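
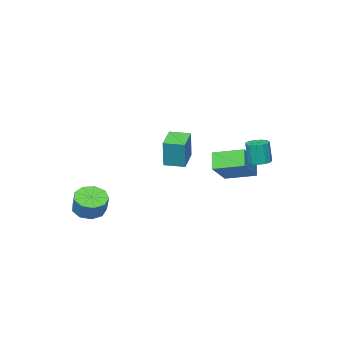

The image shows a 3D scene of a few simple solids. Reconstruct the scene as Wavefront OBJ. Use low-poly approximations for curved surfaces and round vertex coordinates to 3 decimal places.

v 3.705 -3.228 -2.572
v 4.192 -3.91 -2.339
v 4.462 -3.375 -1.335
v 3.975 -2.692 -1.568
v 4.523 -3.516 -2.638
v 4.793 -2.981 -1.634
v 4.471 -2.988 -2.906
v 4.742 -2.452 -1.902
v 4.061 -2.571 -3.018
v 4.331 -2.036 -2.014
v 3.484 -2.462 -2.921
v 3.754 -1.926 -1.917
v 3.011 -2.711 -2.661
v 3.281 -2.176 -1.656
v 2.862 -3.202 -2.359
v 3.132 -2.667 -1.355
v 3.108 -3.705 -2.157
v 3.378 -3.169 -1.153
v 3.633 -3.985 -2.149
v 3.903 -3.449 -1.145
v -1.77 3.13 1.105
v -1.336 3.529 1.129
v -1.276 3.389 2.359
v -1.71 2.99 2.335
v -1.62 3.698 1.162
v -1.56 3.558 2.393
v -1.952 3.686 1.177
v -1.892 3.547 2.407
v -2.226 3.498 1.169
v -2.166 3.359 2.399
v -2.355 3.194 1.14
v -2.296 3.054 2.371
v -2.299 2.868 1.101
v -2.239 2.728 2.331
v -2.074 2.626 1.062
v -2.014 2.486 2.293
v -1.753 2.544 1.037
v -1.693 2.404 2.268
v -1.437 2.648 1.034
v -1.377 2.508 2.264
v -1.227 2.905 1.053
v -1.167 2.765 2.283
v -1.189 3.233 1.088
v -1.129 3.093 2.319
v -1.966 0.393 -0.894
v -2.439 -0.159 -0.068
v -2.871 1.743 -0.51
v -3.344 1.191 0.316
v -0.616 0.969 0.264
v -1.089 0.417 1.09
v -1.521 2.319 0.648
v -1.994 1.767 1.474
v 2.677 1.73 2.328
v 2.914 1.969 3.831
v 2.051 2.547 2.297
v 2.287 2.786 3.8
v 3.713 2.514 2.04
v 3.949 2.753 3.543
v 3.086 3.331 2.009
v 3.323 3.57 3.512
f 2 1 5
f 2 5 3
f 3 5 6
f 3 6 4
f 5 1 7
f 5 7 6
f 6 7 8
f 6 8 4
f 7 1 9
f 7 9 8
f 8 9 10
f 8 10 4
f 9 1 11
f 9 11 10
f 10 11 12
f 10 12 4
f 11 1 13
f 11 13 12
f 12 13 14
f 12 14 4
f 13 1 15
f 13 15 14
f 14 15 16
f 14 16 4
f 15 1 17
f 15 17 16
f 16 17 18
f 16 18 4
f 17 1 19
f 17 19 18
f 18 19 20
f 18 20 4
f 19 1 2
f 19 2 20
f 20 2 3
f 20 3 4
f 22 21 25
f 22 25 23
f 23 25 26
f 23 26 24
f 25 21 27
f 25 27 26
f 26 27 28
f 26 28 24
f 27 21 29
f 27 29 28
f 28 29 30
f 28 30 24
f 29 21 31
f 29 31 30
f 30 31 32
f 30 32 24
f 31 21 33
f 31 33 32
f 32 33 34
f 32 34 24
f 33 21 35
f 33 35 34
f 34 35 36
f 34 36 24
f 35 21 37
f 35 37 36
f 36 37 38
f 36 38 24
f 37 21 39
f 37 39 38
f 38 39 40
f 38 40 24
f 39 21 41
f 39 41 40
f 40 41 42
f 40 42 24
f 41 21 43
f 41 43 42
f 42 43 44
f 42 44 24
f 43 21 22
f 43 22 44
f 44 22 23
f 44 23 24
f 46 48 45
f 49 46 45
f 45 48 47
f 47 49 45
f 46 52 48
f 50 46 49
f 50 52 46
f 48 52 47
f 51 49 47
f 47 52 51
f 51 50 49
f 52 50 51
f 54 56 53
f 57 54 53
f 53 56 55
f 55 57 53
f 54 60 56
f 58 54 57
f 58 60 54
f 56 60 55
f 59 57 55
f 55 60 59
f 59 58 57
f 60 58 59



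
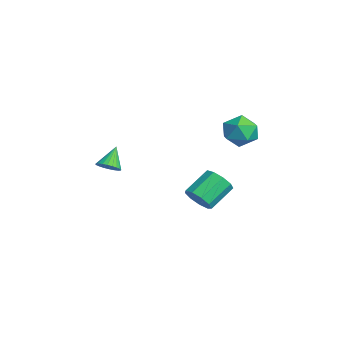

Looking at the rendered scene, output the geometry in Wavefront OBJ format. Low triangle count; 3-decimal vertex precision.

v 1.104 -3.564 1.049
v 1.568 -3.693 1.44
v 0.456 -3.036 1.991
v 1.632 -3.473 1.361
v 1.616 -3.267 1.235
v 1.522 -3.107 1.081
v 1.365 -3.016 0.921
v 1.168 -3.008 0.781
v 0.961 -3.085 0.682
v 0.776 -3.235 0.638
v 0.641 -3.435 0.658
v 0.577 -3.655 0.736
v 0.593 -3.86 0.863
v 0.687 -4.021 1.017
v 0.844 -4.112 1.177
v 1.041 -4.12 1.317
v 1.248 -4.042 1.416
v 1.433 -3.893 1.459
v 0.712 0.786 -1.93
v 1.455 1.127 -1.873
v 0.831 2.336 -0.993
v 0.088 1.994 -1.05
v 1.189 1.321 -2.327
v 0.566 2.53 -1.447
v 0.7 1.264 -2.596
v 0.077 2.473 -1.716
v 0.217 0.983 -2.553
v -0.407 2.192 -1.673
v -0.035 0.61 -2.219
v -0.659 1.819 -1.339
v 0.062 0.319 -1.749
v -0.561 1.528 -0.869
v 0.464 0.246 -1.364
v -0.16 1.455 -0.485
v 0.982 0.426 -1.244
v 0.358 1.634 -0.364
v 1.373 0.774 -1.445
v 0.749 1.982 -0.565
v -0.451 2.793 2.472
v -0.105 3.184 1.621
v 1.065 2.556 2.979
v 1.411 2.947 2.128
v 0.951 3.531 2.794
v 0.014 3.678 2.481
v 0.946 2.062 2.119
v 0.009 2.209 1.806
v 0.759 2.732 1.402
v 0.761 3.64 1.82
v 0.199 2.1 2.78
v 0.201 3.008 3.198
f 2 1 4
f 2 4 3
f 4 1 5
f 4 5 3
f 5 1 6
f 5 6 3
f 6 1 7
f 6 7 3
f 7 1 8
f 7 8 3
f 8 1 9
f 8 9 3
f 9 1 10
f 9 10 3
f 10 1 11
f 10 11 3
f 11 1 12
f 11 12 3
f 12 1 13
f 12 13 3
f 13 1 14
f 13 14 3
f 14 1 15
f 14 15 3
f 15 1 16
f 15 16 3
f 16 1 17
f 16 17 3
f 17 1 18
f 17 18 3
f 18 1 2
f 18 2 3
f 20 19 23
f 20 23 21
f 21 23 24
f 21 24 22
f 23 19 25
f 23 25 24
f 24 25 26
f 24 26 22
f 25 19 27
f 25 27 26
f 26 27 28
f 26 28 22
f 27 19 29
f 27 29 28
f 28 29 30
f 28 30 22
f 29 19 31
f 29 31 30
f 30 31 32
f 30 32 22
f 31 19 33
f 31 33 32
f 32 33 34
f 32 34 22
f 33 19 35
f 33 35 34
f 34 35 36
f 34 36 22
f 35 19 37
f 35 37 36
f 36 37 38
f 36 38 22
f 37 19 20
f 37 20 38
f 38 20 21
f 38 21 22
f 39 50 44
f 39 44 40
f 39 40 46
f 39 46 49
f 39 49 50
f 40 44 48
f 44 50 43
f 50 49 41
f 49 46 45
f 46 40 47
f 42 48 43
f 42 43 41
f 42 41 45
f 42 45 47
f 42 47 48
f 43 48 44
f 41 43 50
f 45 41 49
f 47 45 46
f 48 47 40



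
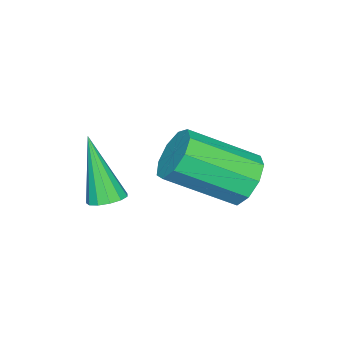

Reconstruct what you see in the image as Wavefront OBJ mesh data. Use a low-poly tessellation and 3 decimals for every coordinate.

v -1.718 -2.007 -4.108
v -1.213 -2.226 -4.105
v -2.062 -2.773 -2.172
v -1.185 -1.941 -3.987
v -1.327 -1.677 -3.908
v -1.592 -1.517 -3.892
v -1.898 -1.514 -3.945
v -2.146 -1.667 -4.05
v -2.258 -1.928 -4.173
v -2.199 -2.214 -4.275
v -1.987 -2.435 -4.325
v -1.69 -2.52 -4.306
v -1.401 -2.442 -4.223
v -3.781 0.908 -3.623
v -3.468 0.608 -4.354
v -2.446 -0.969 -3.268
v -2.759 -0.668 -2.537
v -3.103 1 -4.128
v -2.081 -0.576 -3.042
v -3.056 1.349 -3.665
v -2.034 -0.227 -2.579
v -3.348 1.492 -3.183
v -2.325 -0.084 -2.097
v -3.842 1.362 -2.907
v -2.82 -0.214 -1.821
v -4.308 1.019 -2.966
v -3.286 -0.557 -1.88
v -4.528 0.624 -3.332
v -3.505 -0.952 -2.246
v -4.398 0.362 -3.834
v -3.375 -1.214 -2.748
v -3.979 0.356 -4.238
v -2.957 -1.22 -3.152
f 2 1 4
f 2 4 3
f 4 1 5
f 4 5 3
f 5 1 6
f 5 6 3
f 6 1 7
f 6 7 3
f 7 1 8
f 7 8 3
f 8 1 9
f 8 9 3
f 9 1 10
f 9 10 3
f 10 1 11
f 10 11 3
f 11 1 12
f 11 12 3
f 12 1 13
f 12 13 3
f 13 1 2
f 13 2 3
f 15 14 18
f 15 18 16
f 16 18 19
f 16 19 17
f 18 14 20
f 18 20 19
f 19 20 21
f 19 21 17
f 20 14 22
f 20 22 21
f 21 22 23
f 21 23 17
f 22 14 24
f 22 24 23
f 23 24 25
f 23 25 17
f 24 14 26
f 24 26 25
f 25 26 27
f 25 27 17
f 26 14 28
f 26 28 27
f 27 28 29
f 27 29 17
f 28 14 30
f 28 30 29
f 29 30 31
f 29 31 17
f 30 14 32
f 30 32 31
f 31 32 33
f 31 33 17
f 32 14 15
f 32 15 33
f 33 15 16
f 33 16 17



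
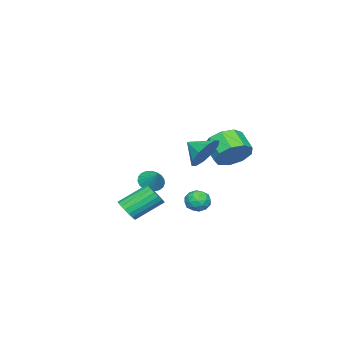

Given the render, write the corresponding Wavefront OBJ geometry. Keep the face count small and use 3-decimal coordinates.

v -3.486 1.31 1.25
v -2.512 0.966 1.628
v -3.14 0.047 2.409
v -4.114 0.39 2.03
v -2.778 1.518 2.065
v -3.405 0.599 2.846
v -3.375 1.973 2.12
v -4.002 1.053 2.901
v -4.024 2.117 1.768
v -4.652 1.197 2.549
v -4.422 1.884 1.174
v -5.049 0.964 1.955
v -4.382 1.382 0.615
v -5.009 0.462 1.395
v -3.923 0.846 0.353
v -4.55 -0.074 1.133
v -3.259 0.528 0.51
v -3.887 -0.392 1.291
v -2.702 0.575 1.014
v -3.33 -0.345 1.795
v 1.024 -2.49 -1.893
v 1.643 -2.224 -1.587
v 0.615 -1.084 -0.5
v -0.004 -1.35 -0.807
v 1.595 -2.022 -1.843
v 0.568 -0.883 -0.757
v 1.435 -1.913 -2.109
v 0.407 -0.774 -1.023
v 1.193 -1.919 -2.332
v 0.165 -0.779 -1.246
v 0.917 -2.037 -2.469
v -0.11 -0.898 -1.382
v 0.663 -2.245 -2.491
v -0.365 -1.106 -1.405
v 0.48 -2.501 -2.395
v -0.548 -1.362 -1.309
v 0.405 -2.756 -2.2
v -0.623 -1.616 -1.113
v 0.452 -2.957 -1.943
v -0.575 -1.818 -0.857
v 0.613 -3.066 -1.677
v -0.415 -1.927 -0.591
v 0.855 -3.061 -1.454
v -0.173 -1.921 -0.368
v 1.13 -2.942 -1.318
v 0.103 -1.803 -0.231
v 1.385 -2.734 -1.295
v 0.357 -1.595 -0.209
v 1.568 -2.478 -1.391
v 0.54 -1.339 -0.305
v -4.018 -3.922 -1.69
v -3.458 -4.442 -1.599
v -3.442 -3.158 -0.87
v -3.346 -4.266 -1.842
v -3.351 -4.03 -2.058
v -3.471 -3.776 -2.211
v -3.686 -3.547 -2.274
v -3.958 -3.382 -2.235
v -4.241 -3.312 -2.103
v -4.485 -3.346 -1.898
v -4.648 -3.481 -1.658
v -4.703 -3.691 -1.423
v -4.639 -3.942 -1.234
v -4.468 -4.189 -1.124
v -4.219 -4.39 -1.112
v -3.935 -4.51 -1.199
v -3.666 -4.529 -1.372
v 2.5 2.839 3.48
v 3.162 2.439 2.785
v 2.46 1.801 4.04
v 3.506 2.686 3.268
v 3.467 2.992 3.832
v 3.058 3.239 4.261
v 2.435 3.334 4.393
v 1.838 3.239 4.175
v 1.493 2.992 3.692
v 1.533 2.686 3.128
v 1.942 2.439 2.699
v 2.564 2.344 2.568
v -1.147 1.198 -1.508
v -0.438 1.094 -1.34
v -1.382 0.066 -1.22
v -0.673 -0.038 -1.052
v -1.092 0.396 -0.63
v -0.947 1.095 -0.808
v -0.873 0.065 -1.752
v -0.728 0.764 -1.93
v -0.269 0.393 -1.491
v -0.404 0.598 -0.797
v -1.416 0.562 -1.763
v -1.551 0.767 -1.069
v -0.772 1.245 -1.449
v -1.048 -0.085 -1.111
v -1.294 0.17 -0.863
v -0.877 0.109 -0.764
v -1.071 1.246 -1.136
v -0.654 1.185 -1.037
v -1.038 0.775 -0.62
v -1.166 -0.025 -1.523
v -0.749 -0.086 -1.424
v -0.943 1.051 -1.796
v -0.526 0.99 -1.697
v -0.782 0.385 -1.94
v -0.256 0.772 -1.439
v -0.394 0.107 -1.27
v -0.512 0.167 -1.682
v -0.426 0.579 -1.786
v -0.335 0.892 -1.031
v -0.473 0.227 -0.862
v -0.719 0.482 -0.614
v -0.634 0.893 -0.718
v -0.236 0.481 -1.12
v -1.347 0.933 -1.698
v -1.485 0.268 -1.529
v -1.186 0.267 -1.842
v -1.101 0.678 -1.946
v -1.426 1.053 -1.29
v -1.564 0.388 -1.121
v -1.394 0.581 -0.774
v -1.308 0.993 -0.878
v -1.584 0.679 -1.44
f 2 1 5
f 2 5 3
f 3 5 6
f 3 6 4
f 5 1 7
f 5 7 6
f 6 7 8
f 6 8 4
f 7 1 9
f 7 9 8
f 8 9 10
f 8 10 4
f 9 1 11
f 9 11 10
f 10 11 12
f 10 12 4
f 11 1 13
f 11 13 12
f 12 13 14
f 12 14 4
f 13 1 15
f 13 15 14
f 14 15 16
f 14 16 4
f 15 1 17
f 15 17 16
f 16 17 18
f 16 18 4
f 17 1 19
f 17 19 18
f 18 19 20
f 18 20 4
f 19 1 2
f 19 2 20
f 20 2 3
f 20 3 4
f 22 21 25
f 22 25 23
f 23 25 26
f 23 26 24
f 25 21 27
f 25 27 26
f 26 27 28
f 26 28 24
f 27 21 29
f 27 29 28
f 28 29 30
f 28 30 24
f 29 21 31
f 29 31 30
f 30 31 32
f 30 32 24
f 31 21 33
f 31 33 32
f 32 33 34
f 32 34 24
f 33 21 35
f 33 35 34
f 34 35 36
f 34 36 24
f 35 21 37
f 35 37 36
f 36 37 38
f 36 38 24
f 37 21 39
f 37 39 38
f 38 39 40
f 38 40 24
f 39 21 41
f 39 41 40
f 40 41 42
f 40 42 24
f 41 21 43
f 41 43 42
f 42 43 44
f 42 44 24
f 43 21 45
f 43 45 44
f 44 45 46
f 44 46 24
f 45 21 47
f 45 47 46
f 46 47 48
f 46 48 24
f 47 21 49
f 47 49 48
f 48 49 50
f 48 50 24
f 49 21 22
f 49 22 50
f 50 22 23
f 50 23 24
f 52 51 54
f 52 54 53
f 54 51 55
f 54 55 53
f 55 51 56
f 55 56 53
f 56 51 57
f 56 57 53
f 57 51 58
f 57 58 53
f 58 51 59
f 58 59 53
f 59 51 60
f 59 60 53
f 60 51 61
f 60 61 53
f 61 51 62
f 61 62 53
f 62 51 63
f 62 63 53
f 63 51 64
f 63 64 53
f 64 51 65
f 64 65 53
f 65 51 66
f 65 66 53
f 66 51 67
f 66 67 53
f 67 51 52
f 67 52 53
f 69 68 71
f 69 71 70
f 71 68 72
f 71 72 70
f 72 68 73
f 72 73 70
f 73 68 74
f 73 74 70
f 74 68 75
f 74 75 70
f 75 68 76
f 75 76 70
f 76 68 77
f 76 77 70
f 77 68 78
f 77 78 70
f 78 68 79
f 78 79 70
f 79 68 69
f 79 69 70
f 80 117 96
f 117 91 120
f 96 120 85
f 117 120 96
f 80 96 92
f 96 85 97
f 92 97 81
f 96 97 92
f 80 92 101
f 92 81 102
f 101 102 87
f 92 102 101
f 80 101 113
f 101 87 116
f 113 116 90
f 101 116 113
f 80 113 117
f 113 90 121
f 117 121 91
f 113 121 117
f 81 97 108
f 97 85 111
f 108 111 89
f 97 111 108
f 85 120 98
f 120 91 119
f 98 119 84
f 120 119 98
f 91 121 118
f 121 90 114
f 118 114 82
f 121 114 118
f 90 116 115
f 116 87 103
f 115 103 86
f 116 103 115
f 87 102 107
f 102 81 104
f 107 104 88
f 102 104 107
f 83 109 95
f 109 89 110
f 95 110 84
f 109 110 95
f 83 95 93
f 95 84 94
f 93 94 82
f 95 94 93
f 83 93 100
f 93 82 99
f 100 99 86
f 93 99 100
f 83 100 105
f 100 86 106
f 105 106 88
f 100 106 105
f 83 105 109
f 105 88 112
f 109 112 89
f 105 112 109
f 84 110 98
f 110 89 111
f 98 111 85
f 110 111 98
f 82 94 118
f 94 84 119
f 118 119 91
f 94 119 118
f 86 99 115
f 99 82 114
f 115 114 90
f 99 114 115
f 88 106 107
f 106 86 103
f 107 103 87
f 106 103 107
f 89 112 108
f 112 88 104
f 108 104 81
f 112 104 108



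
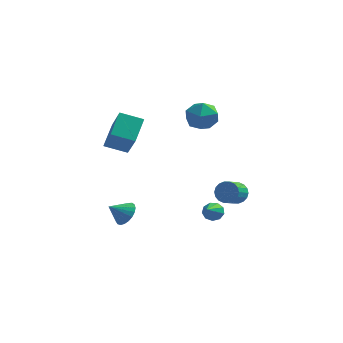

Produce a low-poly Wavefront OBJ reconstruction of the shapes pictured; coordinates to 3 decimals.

v 1.467 -2.875 -0.92
v 2.034 -2.91 -0.974
v 1.473 -4.485 0.18
v 1.943 -2.697 -0.661
v 1.629 -2.566 -0.469
v 1.24 -2.581 -0.488
v 0.957 -2.733 -0.71
v 0.913 -2.951 -1.029
v 1.128 -3.134 -1.298
v 1.502 -3.196 -1.39
v 1.86 -3.108 -1.262
v -4.272 -2.308 2.761
v -4.15 -1.014 3.642
v -3.066 -2.133 2.337
v -2.944 -0.839 3.218
v -3.596 -3.381 4.242
v -3.474 -2.087 5.123
v -2.39 -3.206 3.818
v -2.268 -1.912 4.699
v -3.476 -1.17 -2.763
v -2.93 -1.232 -2.209
v -4.244 -1.63 -2.057
v -3.053 -0.937 -2.15
v -3.248 -0.683 -2.197
v -3.483 -0.513 -2.342
v -3.717 -0.456 -2.56
v -3.909 -0.523 -2.813
v -4.026 -0.702 -3.057
v -4.048 -0.962 -3.25
v -3.971 -1.257 -3.359
v -3.808 -1.538 -3.365
v -3.588 -1.755 -3.266
v -3.349 -1.871 -3.081
v -3.131 -1.865 -2.84
v -2.973 -1.74 -2.586
v -2.902 -1.516 -2.363
v 1.831 1.211 -1.868
v 2.5 1.073 -1.714
v 2.178 0.132 -1.158
v 1.509 0.269 -1.312
v 2.407 1.247 -1.473
v 2.085 0.306 -0.916
v 2.201 1.414 -1.31
v 1.879 0.473 -0.754
v 1.921 1.541 -1.257
v 1.599 0.599 -0.701
v 1.624 1.602 -1.326
v 1.302 0.66 -0.77
v 1.367 1.586 -1.502
v 1.045 0.644 -0.946
v 1.202 1.495 -1.75
v 0.88 0.554 -1.194
v 1.162 1.348 -2.022
v 0.84 0.407 -1.466
v 1.255 1.174 -2.264
v 0.933 0.233 -1.707
v 1.461 1.007 -2.426
v 1.139 0.066 -1.87
v 1.741 0.881 -2.479
v 1.419 -0.061 -1.923
v 2.038 0.82 -2.41
v 1.716 -0.122 -1.854
v 2.295 0.836 -2.234
v 1.973 -0.106 -1.678
v 2.46 0.926 -1.986
v 2.138 -0.015 -1.43
v -0.249 2.766 2.854
v 0.334 2.616 3.69
v -0.634 1.144 2.83
v -0.051 0.994 3.666
v -0.929 1.528 3.74
v -0.691 2.531 3.754
v 0.391 1.229 2.766
v 0.629 2.232 2.78
v 0.73 1.666 3.636
v -0.086 1.851 4.237
v -0.214 1.909 2.283
v -1.03 2.094 2.884
f 2 1 4
f 2 4 3
f 4 1 5
f 4 5 3
f 5 1 6
f 5 6 3
f 6 1 7
f 6 7 3
f 7 1 8
f 7 8 3
f 8 1 9
f 8 9 3
f 9 1 10
f 9 10 3
f 10 1 11
f 10 11 3
f 11 1 2
f 11 2 3
f 13 15 12
f 16 13 12
f 12 15 14
f 14 16 12
f 13 19 15
f 17 13 16
f 17 19 13
f 15 19 14
f 18 16 14
f 14 19 18
f 18 17 16
f 19 17 18
f 21 20 23
f 21 23 22
f 23 20 24
f 23 24 22
f 24 20 25
f 24 25 22
f 25 20 26
f 25 26 22
f 26 20 27
f 26 27 22
f 27 20 28
f 27 28 22
f 28 20 29
f 28 29 22
f 29 20 30
f 29 30 22
f 30 20 31
f 30 31 22
f 31 20 32
f 31 32 22
f 32 20 33
f 32 33 22
f 33 20 34
f 33 34 22
f 34 20 35
f 34 35 22
f 35 20 36
f 35 36 22
f 36 20 21
f 36 21 22
f 38 37 41
f 38 41 39
f 39 41 42
f 39 42 40
f 41 37 43
f 41 43 42
f 42 43 44
f 42 44 40
f 43 37 45
f 43 45 44
f 44 45 46
f 44 46 40
f 45 37 47
f 45 47 46
f 46 47 48
f 46 48 40
f 47 37 49
f 47 49 48
f 48 49 50
f 48 50 40
f 49 37 51
f 49 51 50
f 50 51 52
f 50 52 40
f 51 37 53
f 51 53 52
f 52 53 54
f 52 54 40
f 53 37 55
f 53 55 54
f 54 55 56
f 54 56 40
f 55 37 57
f 55 57 56
f 56 57 58
f 56 58 40
f 57 37 59
f 57 59 58
f 58 59 60
f 58 60 40
f 59 37 61
f 59 61 60
f 60 61 62
f 60 62 40
f 61 37 63
f 61 63 62
f 62 63 64
f 62 64 40
f 63 37 65
f 63 65 64
f 64 65 66
f 64 66 40
f 65 37 38
f 65 38 66
f 66 38 39
f 66 39 40
f 67 78 72
f 67 72 68
f 67 68 74
f 67 74 77
f 67 77 78
f 68 72 76
f 72 78 71
f 78 77 69
f 77 74 73
f 74 68 75
f 70 76 71
f 70 71 69
f 70 69 73
f 70 73 75
f 70 75 76
f 71 76 72
f 69 71 78
f 73 69 77
f 75 73 74
f 76 75 68



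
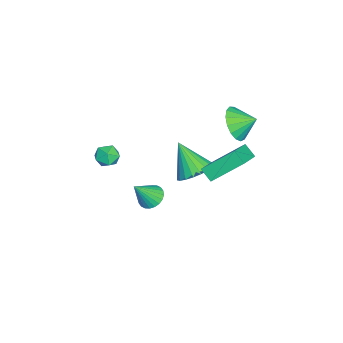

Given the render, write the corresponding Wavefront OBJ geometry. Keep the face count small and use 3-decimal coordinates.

v 0.146 2.591 2.099
v 0.6 2.15 2.899
v 0.174 3.569 2.621
v 0.972 2.29 2.616
v 1.155 2.499 2.215
v 1.107 2.729 1.787
v 0.838 2.927 1.43
v 0.411 3.048 1.227
v -0.077 3.064 1.223
v -0.514 2.972 1.42
v -0.8 2.792 1.773
v -0.869 2.566 2.2
v -0.706 2.346 2.604
v -0.348 2.181 2.892
v 0.123 2.111 2.999
v 1.292 -3.526 0.348
v 1.612 -3.067 0.776
v 2.188 -3.493 -0.356
v 2.508 -3.034 0.072
v 2.416 -3.702 0.277
v 1.863 -3.722 0.712
v 1.937 -2.838 -0.292
v 1.384 -2.858 0.143
v 2.01 -2.642 0.38
v 2.307 -3.175 0.732
v 1.493 -3.385 -0.312
v 1.79 -3.918 0.04
v -0.204 -1.626 -4.583
v 0.316 -1.099 -4.563
v 0.464 -2.334 -3.277
v 0.111 -0.983 -4.396
v -0.141 -0.964 -4.257
v -0.403 -1.047 -4.168
v -0.635 -1.217 -4.142
v -0.801 -1.45 -4.183
v -0.876 -1.709 -4.285
v -0.849 -1.956 -4.433
v -0.724 -2.152 -4.603
v -0.519 -2.268 -4.771
v -0.267 -2.287 -4.91
v -0.005 -2.204 -4.999
v 0.227 -2.034 -5.025
v 0.393 -1.801 -4.984
v 0.468 -1.542 -4.882
v 0.441 -1.295 -4.734
v 0.598 0.756 -1.486
v 1.547 0.442 -1.283
v -0.058 -0.236 0.046
v 1.524 0.803 -1.06
v 1.34 1.155 -0.911
v 1.028 1.438 -0.861
v 0.642 1.603 -0.92
v 0.248 1.622 -1.076
v -0.085 1.491 -1.304
v -0.3 1.233 -1.563
v -0.36 0.892 -1.808
v -0.254 0.528 -1.999
v -0.001 0.204 -2.1
v 0.356 -0.026 -2.096
v 0.755 -0.12 -1.986
v 1.127 -0.062 -1.789
v 1.407 0.137 -1.541
v 2.25 1.296 0.298
v 1.867 2.794 1.567
v 0.674 1.571 -0.503
v 0.29 3.069 0.765
v 2.61 1.831 -0.225
v 2.226 3.329 1.043
v 1.033 2.106 -1.027
v 0.65 3.604 0.242
f 2 1 4
f 2 4 3
f 4 1 5
f 4 5 3
f 5 1 6
f 5 6 3
f 6 1 7
f 6 7 3
f 7 1 8
f 7 8 3
f 8 1 9
f 8 9 3
f 9 1 10
f 9 10 3
f 10 1 11
f 10 11 3
f 11 1 12
f 11 12 3
f 12 1 13
f 12 13 3
f 13 1 14
f 13 14 3
f 14 1 15
f 14 15 3
f 15 1 2
f 15 2 3
f 16 27 21
f 16 21 17
f 16 17 23
f 16 23 26
f 16 26 27
f 17 21 25
f 21 27 20
f 27 26 18
f 26 23 22
f 23 17 24
f 19 25 20
f 19 20 18
f 19 18 22
f 19 22 24
f 19 24 25
f 20 25 21
f 18 20 27
f 22 18 26
f 24 22 23
f 25 24 17
f 29 28 31
f 29 31 30
f 31 28 32
f 31 32 30
f 32 28 33
f 32 33 30
f 33 28 34
f 33 34 30
f 34 28 35
f 34 35 30
f 35 28 36
f 35 36 30
f 36 28 37
f 36 37 30
f 37 28 38
f 37 38 30
f 38 28 39
f 38 39 30
f 39 28 40
f 39 40 30
f 40 28 41
f 40 41 30
f 41 28 42
f 41 42 30
f 42 28 43
f 42 43 30
f 43 28 44
f 43 44 30
f 44 28 45
f 44 45 30
f 45 28 29
f 45 29 30
f 47 46 49
f 47 49 48
f 49 46 50
f 49 50 48
f 50 46 51
f 50 51 48
f 51 46 52
f 51 52 48
f 52 46 53
f 52 53 48
f 53 46 54
f 53 54 48
f 54 46 55
f 54 55 48
f 55 46 56
f 55 56 48
f 56 46 57
f 56 57 48
f 57 46 58
f 57 58 48
f 58 46 59
f 58 59 48
f 59 46 60
f 59 60 48
f 60 46 61
f 60 61 48
f 61 46 62
f 61 62 48
f 62 46 47
f 62 47 48
f 64 66 63
f 67 64 63
f 63 66 65
f 65 67 63
f 64 70 66
f 68 64 67
f 68 70 64
f 66 70 65
f 69 67 65
f 65 70 69
f 69 68 67
f 70 68 69



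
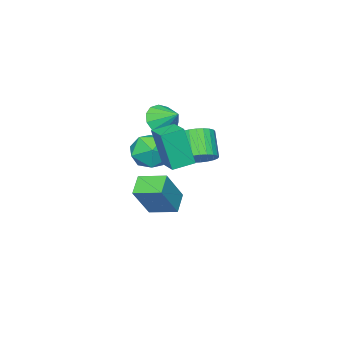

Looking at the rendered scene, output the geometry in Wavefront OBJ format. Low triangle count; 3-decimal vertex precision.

v 1.347 2.002 -0.163
v 1.509 1.568 1.565
v 1.901 2.957 0.024
v 2.064 2.522 1.753
v 2.176 1.558 -0.353
v 2.339 1.123 1.376
v 2.731 2.512 -0.165
v 2.893 2.078 1.563
v -0.668 -1.311 -4.118
v 0.361 -1.291 -2.616
v -1.066 -0.133 -3.86
v -0.038 -0.113 -2.359
v 0.118 -0.927 -4.661
v 1.146 -0.907 -3.16
v -0.281 0.251 -4.404
v 0.748 0.271 -2.902
v 0.969 0.51 1.286
v 1.429 0.844 0.738
v 1.031 1.39 1.874
v 1.01 0.947 0.629
v 0.578 0.91 0.728
v 0.27 0.747 1.005
v 0.184 0.508 1.371
v 0.347 0.27 1.71
v 0.708 0.109 1.914
v 1.152 0.074 1.919
v 1.537 0.178 1.723
v 1.743 0.388 1.388
v 1.703 0.636 1.021
v 0.638 0.737 -0.732
v 1.404 0.345 -1.219
v 0.276 -0.705 -0.141
v 1.042 -1.097 -0.628
v 1.2 -0.486 0.133
v 1.424 0.405 -0.232
v 0.256 -0.765 -1.128
v 0.48 0.126 -1.493
v 1.168 -0.583 -1.463
v 1.751 -0.411 -0.684
v -0.071 0.051 -0.676
v 0.512 0.223 0.103
v -0.626 1.12 -1.227
v -0.015 1.23 -0.807
v -0.602 0.55 0.227
v -1.214 0.44 -0.193
v -0.173 1.467 -0.741
v -0.76 0.787 0.293
v -0.4 1.651 -0.749
v -0.987 0.972 0.285
v -0.661 1.755 -0.83
v -1.249 1.075 0.205
v -0.918 1.762 -0.971
v -1.505 1.082 0.063
v -1.129 1.671 -1.151
v -1.717 0.991 -0.117
v -1.265 1.496 -1.343
v -1.852 0.816 -0.308
v -1.303 1.264 -1.517
v -1.89 0.584 -0.483
v -1.238 1.01 -1.647
v -1.825 0.33 -0.613
v -1.08 0.773 -1.713
v -1.667 0.093 -0.679
v -0.853 0.588 -1.705
v -1.44 -0.091 -0.671
v -0.591 0.485 -1.625
v -1.179 -0.195 -0.59
v -0.335 0.478 -1.483
v -0.922 -0.202 -0.449
v -0.123 0.569 -1.303
v -0.711 -0.111 -0.269
v 0.012 0.744 -1.112
v -0.575 0.064 -0.077
v 0.05 0.976 -0.937
v -0.537 0.296 0.097
f 2 4 1
f 5 2 1
f 1 4 3
f 3 5 1
f 2 8 4
f 6 2 5
f 6 8 2
f 4 8 3
f 7 5 3
f 3 8 7
f 7 6 5
f 8 6 7
f 10 12 9
f 13 10 9
f 9 12 11
f 11 13 9
f 10 16 12
f 14 10 13
f 14 16 10
f 12 16 11
f 15 13 11
f 11 16 15
f 15 14 13
f 16 14 15
f 18 17 20
f 18 20 19
f 20 17 21
f 20 21 19
f 21 17 22
f 21 22 19
f 22 17 23
f 22 23 19
f 23 17 24
f 23 24 19
f 24 17 25
f 24 25 19
f 25 17 26
f 25 26 19
f 26 17 27
f 26 27 19
f 27 17 28
f 27 28 19
f 28 17 29
f 28 29 19
f 29 17 18
f 29 18 19
f 30 41 35
f 30 35 31
f 30 31 37
f 30 37 40
f 30 40 41
f 31 35 39
f 35 41 34
f 41 40 32
f 40 37 36
f 37 31 38
f 33 39 34
f 33 34 32
f 33 32 36
f 33 36 38
f 33 38 39
f 34 39 35
f 32 34 41
f 36 32 40
f 38 36 37
f 39 38 31
f 43 42 46
f 43 46 44
f 44 46 47
f 44 47 45
f 46 42 48
f 46 48 47
f 47 48 49
f 47 49 45
f 48 42 50
f 48 50 49
f 49 50 51
f 49 51 45
f 50 42 52
f 50 52 51
f 51 52 53
f 51 53 45
f 52 42 54
f 52 54 53
f 53 54 55
f 53 55 45
f 54 42 56
f 54 56 55
f 55 56 57
f 55 57 45
f 56 42 58
f 56 58 57
f 57 58 59
f 57 59 45
f 58 42 60
f 58 60 59
f 59 60 61
f 59 61 45
f 60 42 62
f 60 62 61
f 61 62 63
f 61 63 45
f 62 42 64
f 62 64 63
f 63 64 65
f 63 65 45
f 64 42 66
f 64 66 65
f 65 66 67
f 65 67 45
f 66 42 68
f 66 68 67
f 67 68 69
f 67 69 45
f 68 42 70
f 68 70 69
f 69 70 71
f 69 71 45
f 70 42 72
f 70 72 71
f 71 72 73
f 71 73 45
f 72 42 74
f 72 74 73
f 73 74 75
f 73 75 45
f 74 42 43
f 74 43 75
f 75 43 44
f 75 44 45



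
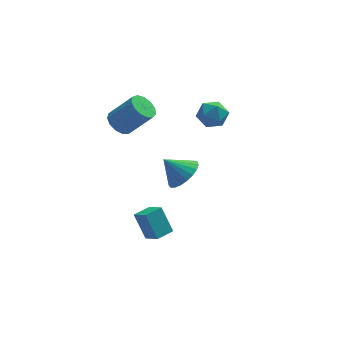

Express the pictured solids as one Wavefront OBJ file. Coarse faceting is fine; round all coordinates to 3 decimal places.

v 0.784 1.154 -2.785
v 1.576 1.553 -2.153
v -0.244 1.466 -1.695
v 1.445 1.921 -2.382
v 1.198 2.156 -2.682
v 0.881 2.218 -2.999
v 0.546 2.096 -3.279
v 0.253 1.811 -3.474
v 0.051 1.412 -3.55
v -0.024 0.968 -3.493
v 0.041 0.557 -3.314
v 0.234 0.249 -3.044
v 0.522 0.097 -2.729
v 0.855 0.128 -2.423
v 1.176 0.336 -2.18
v 1.43 0.686 -2.042
v 1.571 1.116 -2.032
v 1.643 2.836 0.571
v 2.25 3.561 0.615
v 2.79 1.859 0.845
v 3.397 2.584 0.889
v 2.747 2.47 1.567
v 2.038 3.073 1.398
v 3.002 2.347 0.062
v 2.293 2.95 -0.107
v 3.09 3.259 0.3
v 2.932 3.334 1.23
v 2.108 2.086 0.23
v 1.95 2.161 1.16
v -2.413 2.851 0.39
v -1.793 2.697 -0.171
v -0.528 2.396 1.309
v -1.147 2.549 1.87
v -1.782 3.168 -0.084
v -0.517 2.867 1.396
v -1.972 3.538 0.154
v -0.707 3.237 1.633
v -2.302 3.69 0.466
v -1.036 3.389 1.946
v -2.666 3.575 0.755
v -1.401 3.274 2.234
v -2.95 3.231 0.927
v -1.685 2.929 2.407
v -3.064 2.765 0.93
v -1.799 2.464 2.409
v -2.97 2.327 0.76
v -1.705 2.026 2.24
v -2.7 2.055 0.474
v -1.435 1.754 1.954
v -2.338 2.036 0.161
v -1.073 1.734 1.64
v -2 2.275 -0.08
v -0.735 1.974 1.4
v -1.813 -4.152 -3.031
v -2.315 -3.439 -1.713
v -0.965 -3.585 -3.015
v -1.467 -2.872 -1.697
v -1.293 -4.948 -2.403
v -1.795 -4.235 -1.085
v -0.445 -4.381 -2.387
v -0.947 -3.668 -1.069
f 2 1 4
f 2 4 3
f 4 1 5
f 4 5 3
f 5 1 6
f 5 6 3
f 6 1 7
f 6 7 3
f 7 1 8
f 7 8 3
f 8 1 9
f 8 9 3
f 9 1 10
f 9 10 3
f 10 1 11
f 10 11 3
f 11 1 12
f 11 12 3
f 12 1 13
f 12 13 3
f 13 1 14
f 13 14 3
f 14 1 15
f 14 15 3
f 15 1 16
f 15 16 3
f 16 1 17
f 16 17 3
f 17 1 2
f 17 2 3
f 18 29 23
f 18 23 19
f 18 19 25
f 18 25 28
f 18 28 29
f 19 23 27
f 23 29 22
f 29 28 20
f 28 25 24
f 25 19 26
f 21 27 22
f 21 22 20
f 21 20 24
f 21 24 26
f 21 26 27
f 22 27 23
f 20 22 29
f 24 20 28
f 26 24 25
f 27 26 19
f 31 30 34
f 31 34 32
f 32 34 35
f 32 35 33
f 34 30 36
f 34 36 35
f 35 36 37
f 35 37 33
f 36 30 38
f 36 38 37
f 37 38 39
f 37 39 33
f 38 30 40
f 38 40 39
f 39 40 41
f 39 41 33
f 40 30 42
f 40 42 41
f 41 42 43
f 41 43 33
f 42 30 44
f 42 44 43
f 43 44 45
f 43 45 33
f 44 30 46
f 44 46 45
f 45 46 47
f 45 47 33
f 46 30 48
f 46 48 47
f 47 48 49
f 47 49 33
f 48 30 50
f 48 50 49
f 49 50 51
f 49 51 33
f 50 30 52
f 50 52 51
f 51 52 53
f 51 53 33
f 52 30 31
f 52 31 53
f 53 31 32
f 53 32 33
f 55 57 54
f 58 55 54
f 54 57 56
f 56 58 54
f 55 61 57
f 59 55 58
f 59 61 55
f 57 61 56
f 60 58 56
f 56 61 60
f 60 59 58
f 61 59 60



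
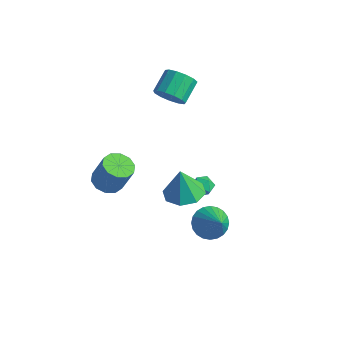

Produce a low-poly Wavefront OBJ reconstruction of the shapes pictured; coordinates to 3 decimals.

v -2.1 -3.586 0.932
v -1.555 -4.221 0.78
v -0.896 -4.029 2.335
v -1.44 -3.394 2.488
v -1.328 -3.773 0.628
v -0.669 -3.58 2.183
v -1.396 -3.253 0.593
v -0.736 -3.06 2.148
v -1.732 -2.86 0.687
v -1.073 -2.668 2.242
v -2.209 -2.745 0.875
v -1.55 -2.553 2.43
v -2.644 -2.951 1.085
v -1.985 -2.759 2.64
v -2.871 -3.4 1.237
v -2.212 -3.207 2.792
v -2.804 -3.92 1.272
v -2.144 -3.727 2.827
v -2.467 -4.312 1.178
v -1.808 -4.12 2.733
v -1.99 -4.427 0.99
v -1.331 -4.235 2.545
v 2.244 -0.799 -1.377
v 2.906 -0.249 -1.824
v 3.496 -1.321 -0.163
v 2.764 -0.004 -1.572
v 2.544 0.119 -1.291
v 2.277 0.103 -1.023
v 2.005 -0.05 -0.808
v 1.77 -0.317 -0.681
v 1.607 -0.658 -0.659
v 1.541 -1.021 -0.746
v 1.582 -1.349 -0.93
v 1.723 -1.594 -1.181
v 1.944 -1.718 -1.462
v 2.211 -1.702 -1.731
v 2.482 -1.548 -1.945
v 2.718 -1.281 -2.073
v 2.881 -0.94 -2.095
v 2.947 -0.578 -2.007
v -3.588 2.193 3.007
v -3.027 2.691 2.493
v -3.35 3.866 3.279
v -3.912 3.367 3.793
v -3.487 2.715 2.269
v -3.81 3.889 3.055
v -3.979 2.573 2.278
v -4.303 3.747 3.065
v -4.348 2.31 2.52
v -4.671 3.484 3.306
v -4.475 2.01 2.915
v -4.798 3.184 3.702
v -4.321 1.768 3.34
v -4.644 2.942 4.127
v -3.934 1.661 3.659
v -4.257 2.835 4.446
v -3.437 1.723 3.771
v -3.761 2.897 4.558
v -2.989 1.934 3.64
v -3.312 3.108 4.427
v -2.73 2.227 3.309
v -3.054 3.402 4.095
v -2.745 2.509 2.881
v -3.068 3.684 3.667
v -1.547 2.038 -2.374
v -1.103 2.434 -2.038
v -0.717 1.386 -2.702
v -0.273 1.782 -2.366
v -0.718 1.398 -2.019
v -1.232 1.801 -1.816
v -0.588 2.019 -2.924
v -1.102 2.422 -2.721
v -0.511 2.423 -2.378
v -0.591 2.039 -1.818
v -1.229 1.781 -2.922
v -1.309 1.397 -2.362
v 1.081 -1.434 0.727
v 1.975 -0.841 0.852
v 0.959 -1.606 2.413
v 1.288 -0.381 0.848
v 0.48 -0.539 0.774
v 0.024 -1.22 0.672
v 0.187 -2.028 0.602
v 0.874 -2.487 0.605
v 1.682 -2.33 0.679
v 2.138 -1.648 0.782
f 2 1 5
f 2 5 3
f 3 5 6
f 3 6 4
f 5 1 7
f 5 7 6
f 6 7 8
f 6 8 4
f 7 1 9
f 7 9 8
f 8 9 10
f 8 10 4
f 9 1 11
f 9 11 10
f 10 11 12
f 10 12 4
f 11 1 13
f 11 13 12
f 12 13 14
f 12 14 4
f 13 1 15
f 13 15 14
f 14 15 16
f 14 16 4
f 15 1 17
f 15 17 16
f 16 17 18
f 16 18 4
f 17 1 19
f 17 19 18
f 18 19 20
f 18 20 4
f 19 1 21
f 19 21 20
f 20 21 22
f 20 22 4
f 21 1 2
f 21 2 22
f 22 2 3
f 22 3 4
f 24 23 26
f 24 26 25
f 26 23 27
f 26 27 25
f 27 23 28
f 27 28 25
f 28 23 29
f 28 29 25
f 29 23 30
f 29 30 25
f 30 23 31
f 30 31 25
f 31 23 32
f 31 32 25
f 32 23 33
f 32 33 25
f 33 23 34
f 33 34 25
f 34 23 35
f 34 35 25
f 35 23 36
f 35 36 25
f 36 23 37
f 36 37 25
f 37 23 38
f 37 38 25
f 38 23 39
f 38 39 25
f 39 23 40
f 39 40 25
f 40 23 24
f 40 24 25
f 42 41 45
f 42 45 43
f 43 45 46
f 43 46 44
f 45 41 47
f 45 47 46
f 46 47 48
f 46 48 44
f 47 41 49
f 47 49 48
f 48 49 50
f 48 50 44
f 49 41 51
f 49 51 50
f 50 51 52
f 50 52 44
f 51 41 53
f 51 53 52
f 52 53 54
f 52 54 44
f 53 41 55
f 53 55 54
f 54 55 56
f 54 56 44
f 55 41 57
f 55 57 56
f 56 57 58
f 56 58 44
f 57 41 59
f 57 59 58
f 58 59 60
f 58 60 44
f 59 41 61
f 59 61 60
f 60 61 62
f 60 62 44
f 61 41 63
f 61 63 62
f 62 63 64
f 62 64 44
f 63 41 42
f 63 42 64
f 64 42 43
f 64 43 44
f 65 76 70
f 65 70 66
f 65 66 72
f 65 72 75
f 65 75 76
f 66 70 74
f 70 76 69
f 76 75 67
f 75 72 71
f 72 66 73
f 68 74 69
f 68 69 67
f 68 67 71
f 68 71 73
f 68 73 74
f 69 74 70
f 67 69 76
f 71 67 75
f 73 71 72
f 74 73 66
f 78 77 80
f 78 80 79
f 80 77 81
f 80 81 79
f 81 77 82
f 81 82 79
f 82 77 83
f 82 83 79
f 83 77 84
f 83 84 79
f 84 77 85
f 84 85 79
f 85 77 86
f 85 86 79
f 86 77 78
f 86 78 79



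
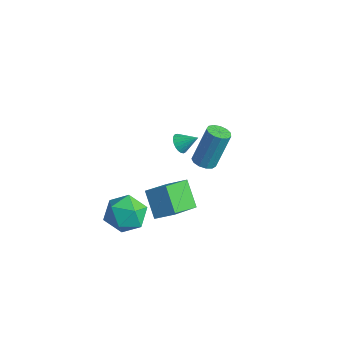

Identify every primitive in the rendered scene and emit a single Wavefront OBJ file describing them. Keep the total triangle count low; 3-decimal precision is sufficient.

v -0.048 -2.081 -2.604
v 0.721 -1.555 -3.324
v -0.181 -3.545 -3.816
v 0.588 -3.019 -4.536
v 0.947 -3.439 -3.496
v 1.03 -2.534 -2.747
v -0.49 -2.566 -4.393
v -0.407 -1.661 -3.644
v 0.448 -1.855 -4.43
v 1.336 -2.394 -3.876
v -0.796 -2.706 -3.264
v 0.092 -3.245 -2.71
v 0.908 1.785 -1.565
v 1.459 1.47 -1.478
v 1.602 2.28 0.552
v 1.052 2.595 0.465
v 1.547 1.793 -1.613
v 1.69 2.602 0.417
v 1.432 2.113 -1.733
v 1.575 2.923 0.297
v 1.151 2.329 -1.799
v 1.294 3.139 0.231
v 0.793 2.373 -1.791
v 0.936 3.182 0.239
v 0.472 2.23 -1.711
v 0.615 3.039 0.319
v 0.289 1.946 -1.585
v 0.432 2.755 0.445
v 0.303 1.61 -1.453
v 0.446 2.42 0.577
v 0.509 1.331 -1.356
v 0.653 2.14 0.674
v 0.842 1.196 -1.325
v 0.985 2.005 0.705
v 1.196 1.248 -1.371
v 1.339 2.057 0.659
v 1.677 -0.55 -3.535
v 2.185 -2.241 -2.594
v 0.564 -0.251 -2.397
v 1.072 -1.942 -1.456
v 2.508 0.062 -2.884
v 3.016 -1.629 -1.943
v 1.395 0.361 -1.746
v 1.903 -1.33 -0.805
v 2.62 -1.048 2.925
v 3.044 -1.158 2.576
v 3.24 -0.472 3.495
v 2.952 -0.966 2.481
v 2.803 -0.788 2.464
v 2.622 -0.655 2.526
v 2.441 -0.59 2.657
v 2.291 -0.605 2.835
v 2.198 -0.696 3.028
v 2.178 -0.848 3.203
v 2.234 -1.034 3.33
v 2.358 -1.223 3.388
v 2.527 -1.382 3.365
v 2.712 -1.483 3.266
v 2.881 -1.509 3.108
v 3.005 -1.455 2.918
v 3.063 -1.331 2.73
f 1 12 6
f 1 6 2
f 1 2 8
f 1 8 11
f 1 11 12
f 2 6 10
f 6 12 5
f 12 11 3
f 11 8 7
f 8 2 9
f 4 10 5
f 4 5 3
f 4 3 7
f 4 7 9
f 4 9 10
f 5 10 6
f 3 5 12
f 7 3 11
f 9 7 8
f 10 9 2
f 14 13 17
f 14 17 15
f 15 17 18
f 15 18 16
f 17 13 19
f 17 19 18
f 18 19 20
f 18 20 16
f 19 13 21
f 19 21 20
f 20 21 22
f 20 22 16
f 21 13 23
f 21 23 22
f 22 23 24
f 22 24 16
f 23 13 25
f 23 25 24
f 24 25 26
f 24 26 16
f 25 13 27
f 25 27 26
f 26 27 28
f 26 28 16
f 27 13 29
f 27 29 28
f 28 29 30
f 28 30 16
f 29 13 31
f 29 31 30
f 30 31 32
f 30 32 16
f 31 13 33
f 31 33 32
f 32 33 34
f 32 34 16
f 33 13 35
f 33 35 34
f 34 35 36
f 34 36 16
f 35 13 14
f 35 14 36
f 36 14 15
f 36 15 16
f 38 40 37
f 41 38 37
f 37 40 39
f 39 41 37
f 38 44 40
f 42 38 41
f 42 44 38
f 40 44 39
f 43 41 39
f 39 44 43
f 43 42 41
f 44 42 43
f 46 45 48
f 46 48 47
f 48 45 49
f 48 49 47
f 49 45 50
f 49 50 47
f 50 45 51
f 50 51 47
f 51 45 52
f 51 52 47
f 52 45 53
f 52 53 47
f 53 45 54
f 53 54 47
f 54 45 55
f 54 55 47
f 55 45 56
f 55 56 47
f 56 45 57
f 56 57 47
f 57 45 58
f 57 58 47
f 58 45 59
f 58 59 47
f 59 45 60
f 59 60 47
f 60 45 61
f 60 61 47
f 61 45 46
f 61 46 47



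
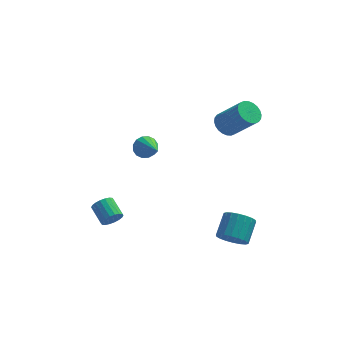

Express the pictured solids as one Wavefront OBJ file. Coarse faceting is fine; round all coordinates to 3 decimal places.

v -3.421 -1.813 -2.314
v -2.876 -1.669 -1.952
v -3.493 -0.704 -1.404
v -4.039 -0.847 -1.766
v -2.837 -1.505 -2.197
v -3.455 -0.54 -1.65
v -2.914 -1.402 -2.466
v -3.532 -0.437 -1.919
v -3.092 -1.38 -2.705
v -3.709 -0.415 -2.158
v -3.334 -1.444 -2.866
v -3.952 -0.478 -2.319
v -3.594 -1.581 -2.918
v -4.212 -0.615 -2.371
v -3.82 -1.764 -2.85
v -4.437 -0.798 -2.303
v -3.967 -1.956 -2.676
v -4.584 -0.991 -2.128
v -4.005 -2.12 -2.43
v -4.623 -1.155 -1.883
v -3.928 -2.223 -2.161
v -4.546 -1.258 -1.614
v -3.751 -2.245 -1.922
v -4.368 -1.28 -1.375
v -3.508 -2.182 -1.761
v -4.126 -1.216 -1.214
v -3.248 -2.045 -1.709
v -3.866 -1.079 -1.162
v -3.023 -1.862 -1.777
v -3.64 -0.896 -1.23
v 2.576 2.904 2.271
v 3.087 2.584 1.715
v 4.395 1.936 3.294
v 3.884 2.256 3.849
v 3.203 2.882 1.742
v 4.511 2.233 3.321
v 3.222 3.182 1.85
v 4.53 2.534 3.428
v 3.143 3.441 2.021
v 4.451 2.792 3.599
v 2.978 3.618 2.23
v 4.286 2.969 3.809
v 2.752 3.686 2.446
v 4.06 3.037 4.024
v 2.499 3.635 2.635
v 3.807 2.986 4.213
v 2.257 3.473 2.768
v 3.565 2.824 4.347
v 2.065 3.224 2.826
v 3.373 2.576 4.405
v 1.949 2.927 2.799
v 3.257 2.278 4.378
v 1.93 2.626 2.692
v 3.238 1.978 4.27
v 2.009 2.368 2.521
v 3.317 1.719 4.099
v 2.174 2.191 2.311
v 3.482 1.542 3.89
v 2.4 2.123 2.096
v 3.708 1.474 3.674
v 2.653 2.174 1.907
v 3.961 1.525 3.485
v 2.895 2.336 1.773
v 4.203 1.687 3.352
v -1.997 3.979 -0.699
v -1.514 4.441 -0.318
v -1.183 2.321 0.279
v -1.838 4.418 -0.087
v -2.205 4.277 -0.02
v -2.516 4.057 -0.135
v -2.688 3.815 -0.402
v -2.675 3.617 -0.747
v -2.481 3.517 -1.08
v -2.156 3.54 -1.311
v -1.79 3.68 -1.378
v -1.478 3.901 -1.263
v -1.306 4.143 -0.997
v -1.319 4.34 -0.651
v 3.141 -3.692 -2.108
v 3.861 -3.528 -2.64
v 4.239 -2.344 -1.764
v 3.519 -2.508 -1.232
v 3.569 -3.307 -2.813
v 3.947 -2.123 -1.937
v 3.193 -3.162 -2.846
v 3.57 -1.978 -1.97
v 2.806 -3.122 -2.733
v 3.183 -1.938 -1.857
v 2.485 -3.195 -2.497
v 2.863 -2.011 -1.621
v 2.295 -3.366 -2.183
v 2.672 -2.183 -1.307
v 2.272 -3.602 -1.855
v 2.649 -2.419 -0.978
v 2.421 -3.856 -1.576
v 2.799 -2.672 -0.7
v 2.713 -4.077 -1.403
v 3.091 -2.893 -0.527
v 3.09 -4.222 -1.37
v 3.467 -3.038 -0.494
v 3.477 -4.262 -1.483
v 3.854 -3.078 -0.607
v 3.797 -4.189 -1.719
v 4.175 -3.005 -0.843
v 3.988 -4.017 -2.033
v 4.365 -2.834 -1.157
v 4.011 -3.781 -2.362
v 4.388 -2.598 -1.485
f 2 1 5
f 2 5 3
f 3 5 6
f 3 6 4
f 5 1 7
f 5 7 6
f 6 7 8
f 6 8 4
f 7 1 9
f 7 9 8
f 8 9 10
f 8 10 4
f 9 1 11
f 9 11 10
f 10 11 12
f 10 12 4
f 11 1 13
f 11 13 12
f 12 13 14
f 12 14 4
f 13 1 15
f 13 15 14
f 14 15 16
f 14 16 4
f 15 1 17
f 15 17 16
f 16 17 18
f 16 18 4
f 17 1 19
f 17 19 18
f 18 19 20
f 18 20 4
f 19 1 21
f 19 21 20
f 20 21 22
f 20 22 4
f 21 1 23
f 21 23 22
f 22 23 24
f 22 24 4
f 23 1 25
f 23 25 24
f 24 25 26
f 24 26 4
f 25 1 27
f 25 27 26
f 26 27 28
f 26 28 4
f 27 1 29
f 27 29 28
f 28 29 30
f 28 30 4
f 29 1 2
f 29 2 30
f 30 2 3
f 30 3 4
f 32 31 35
f 32 35 33
f 33 35 36
f 33 36 34
f 35 31 37
f 35 37 36
f 36 37 38
f 36 38 34
f 37 31 39
f 37 39 38
f 38 39 40
f 38 40 34
f 39 31 41
f 39 41 40
f 40 41 42
f 40 42 34
f 41 31 43
f 41 43 42
f 42 43 44
f 42 44 34
f 43 31 45
f 43 45 44
f 44 45 46
f 44 46 34
f 45 31 47
f 45 47 46
f 46 47 48
f 46 48 34
f 47 31 49
f 47 49 48
f 48 49 50
f 48 50 34
f 49 31 51
f 49 51 50
f 50 51 52
f 50 52 34
f 51 31 53
f 51 53 52
f 52 53 54
f 52 54 34
f 53 31 55
f 53 55 54
f 54 55 56
f 54 56 34
f 55 31 57
f 55 57 56
f 56 57 58
f 56 58 34
f 57 31 59
f 57 59 58
f 58 59 60
f 58 60 34
f 59 31 61
f 59 61 60
f 60 61 62
f 60 62 34
f 61 31 63
f 61 63 62
f 62 63 64
f 62 64 34
f 63 31 32
f 63 32 64
f 64 32 33
f 64 33 34
f 66 65 68
f 66 68 67
f 68 65 69
f 68 69 67
f 69 65 70
f 69 70 67
f 70 65 71
f 70 71 67
f 71 65 72
f 71 72 67
f 72 65 73
f 72 73 67
f 73 65 74
f 73 74 67
f 74 65 75
f 74 75 67
f 75 65 76
f 75 76 67
f 76 65 77
f 76 77 67
f 77 65 78
f 77 78 67
f 78 65 66
f 78 66 67
f 80 79 83
f 80 83 81
f 81 83 84
f 81 84 82
f 83 79 85
f 83 85 84
f 84 85 86
f 84 86 82
f 85 79 87
f 85 87 86
f 86 87 88
f 86 88 82
f 87 79 89
f 87 89 88
f 88 89 90
f 88 90 82
f 89 79 91
f 89 91 90
f 90 91 92
f 90 92 82
f 91 79 93
f 91 93 92
f 92 93 94
f 92 94 82
f 93 79 95
f 93 95 94
f 94 95 96
f 94 96 82
f 95 79 97
f 95 97 96
f 96 97 98
f 96 98 82
f 97 79 99
f 97 99 98
f 98 99 100
f 98 100 82
f 99 79 101
f 99 101 100
f 100 101 102
f 100 102 82
f 101 79 103
f 101 103 102
f 102 103 104
f 102 104 82
f 103 79 105
f 103 105 104
f 104 105 106
f 104 106 82
f 105 79 107
f 105 107 106
f 106 107 108
f 106 108 82
f 107 79 80
f 107 80 108
f 108 80 81
f 108 81 82



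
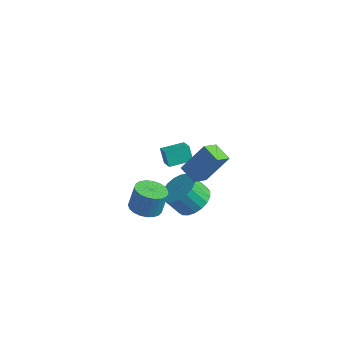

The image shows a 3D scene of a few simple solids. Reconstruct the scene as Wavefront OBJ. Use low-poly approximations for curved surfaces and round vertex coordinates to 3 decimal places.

v 2.46 0.125 -1.608
v 3.014 0.796 -1.002
v 2.333 0.366 0.095
v 1.78 -0.305 -0.512
v 2.668 1.042 -1.12
v 1.987 0.613 -0.023
v 2.286 1.131 -1.322
v 1.606 0.701 -0.226
v 1.935 1.045 -1.574
v 1.254 0.615 -0.477
v 1.674 0.8 -1.831
v 0.994 0.37 -0.735
v 1.55 0.439 -2.051
v 0.869 0.009 -0.954
v 1.582 0.023 -2.193
v 0.902 -0.407 -1.097
v 1.767 -0.375 -2.235
v 1.086 -0.805 -1.138
v 2.071 -0.687 -2.168
v 1.391 -1.117 -1.072
v 2.443 -0.858 -2.004
v 1.762 -1.288 -0.908
v 2.818 -0.859 -1.772
v 2.137 -1.289 -0.676
v 3.131 -0.691 -1.512
v 2.45 -1.12 -0.415
v 3.328 -0.381 -1.268
v 2.647 -0.81 -0.172
v 3.375 0.017 -1.083
v 2.694 -0.413 0.013
v 3.264 0.433 -0.989
v 2.583 0.003 0.107
v -1.865 3.039 -2.043
v -1.096 2.453 -1.439
v -1.082 4.16 -1.952
v -0.313 3.573 -1.348
v -1.407 2.787 -2.872
v -0.638 2.2 -2.268
v -0.624 3.907 -2.781
v 0.145 3.321 -2.177
v 3.149 -0.936 2.755
v 3.095 -1.917 3.39
v 3.892 -0.015 4.241
v 3.839 -0.996 4.876
v 4.141 -1.204 2.424
v 4.088 -2.185 3.059
v 4.885 -0.283 3.91
v 4.831 -1.264 4.545
v 2.119 -3.594 0.862
v 2.914 -3.946 0.892
v 3.036 -3.559 2.169
v 2.241 -3.206 2.138
v 2.985 -3.608 0.783
v 3.108 -3.221 2.06
v 2.907 -3.268 0.687
v 3.029 -2.881 1.964
v 2.692 -2.985 0.622
v 2.814 -2.597 1.899
v 2.378 -2.806 0.598
v 2.501 -2.419 1.875
v 2.019 -2.764 0.619
v 2.142 -2.377 1.896
v 1.678 -2.865 0.683
v 1.801 -2.478 1.96
v 1.413 -3.092 0.777
v 1.535 -2.705 2.054
v 1.27 -3.406 0.886
v 1.392 -3.019 2.163
v 1.273 -3.752 0.991
v 1.396 -3.365 2.268
v 1.423 -4.071 1.073
v 1.546 -3.684 2.35
v 1.693 -4.307 1.119
v 1.816 -3.92 2.396
v 2.037 -4.42 1.12
v 2.159 -4.033 2.397
v 2.395 -4.39 1.077
v 2.517 -4.003 2.354
v 2.705 -4.222 0.996
v 2.827 -3.835 2.273
f 2 1 5
f 2 5 3
f 3 5 6
f 3 6 4
f 5 1 7
f 5 7 6
f 6 7 8
f 6 8 4
f 7 1 9
f 7 9 8
f 8 9 10
f 8 10 4
f 9 1 11
f 9 11 10
f 10 11 12
f 10 12 4
f 11 1 13
f 11 13 12
f 12 13 14
f 12 14 4
f 13 1 15
f 13 15 14
f 14 15 16
f 14 16 4
f 15 1 17
f 15 17 16
f 16 17 18
f 16 18 4
f 17 1 19
f 17 19 18
f 18 19 20
f 18 20 4
f 19 1 21
f 19 21 20
f 20 21 22
f 20 22 4
f 21 1 23
f 21 23 22
f 22 23 24
f 22 24 4
f 23 1 25
f 23 25 24
f 24 25 26
f 24 26 4
f 25 1 27
f 25 27 26
f 26 27 28
f 26 28 4
f 27 1 29
f 27 29 28
f 28 29 30
f 28 30 4
f 29 1 31
f 29 31 30
f 30 31 32
f 30 32 4
f 31 1 2
f 31 2 32
f 32 2 3
f 32 3 4
f 34 36 33
f 37 34 33
f 33 36 35
f 35 37 33
f 34 40 36
f 38 34 37
f 38 40 34
f 36 40 35
f 39 37 35
f 35 40 39
f 39 38 37
f 40 38 39
f 42 44 41
f 45 42 41
f 41 44 43
f 43 45 41
f 42 48 44
f 46 42 45
f 46 48 42
f 44 48 43
f 47 45 43
f 43 48 47
f 47 46 45
f 48 46 47
f 50 49 53
f 50 53 51
f 51 53 54
f 51 54 52
f 53 49 55
f 53 55 54
f 54 55 56
f 54 56 52
f 55 49 57
f 55 57 56
f 56 57 58
f 56 58 52
f 57 49 59
f 57 59 58
f 58 59 60
f 58 60 52
f 59 49 61
f 59 61 60
f 60 61 62
f 60 62 52
f 61 49 63
f 61 63 62
f 62 63 64
f 62 64 52
f 63 49 65
f 63 65 64
f 64 65 66
f 64 66 52
f 65 49 67
f 65 67 66
f 66 67 68
f 66 68 52
f 67 49 69
f 67 69 68
f 68 69 70
f 68 70 52
f 69 49 71
f 69 71 70
f 70 71 72
f 70 72 52
f 71 49 73
f 71 73 72
f 72 73 74
f 72 74 52
f 73 49 75
f 73 75 74
f 74 75 76
f 74 76 52
f 75 49 77
f 75 77 76
f 76 77 78
f 76 78 52
f 77 49 79
f 77 79 78
f 78 79 80
f 78 80 52
f 79 49 50
f 79 50 80
f 80 50 51
f 80 51 52



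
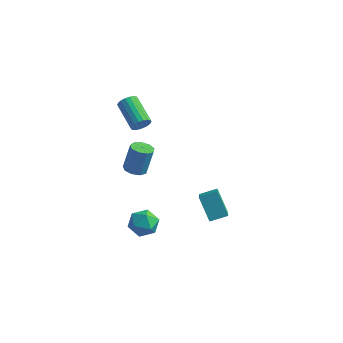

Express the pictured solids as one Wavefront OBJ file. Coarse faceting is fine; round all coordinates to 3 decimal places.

v -1.35 -1.085 3.624
v -1.001 -0.987 4.127
v -2.38 0.064 4.879
v -2.73 -0.035 4.376
v -0.931 -0.777 3.961
v -2.311 0.274 4.713
v -0.945 -0.628 3.729
v -2.324 0.423 4.481
v -1.039 -0.57 3.476
v -2.418 0.481 4.228
v -1.194 -0.614 3.252
v -2.573 0.436 4.004
v -1.381 -0.752 3.102
v -2.76 0.299 3.854
v -1.561 -0.955 3.056
v -2.94 0.096 3.808
v -1.7 -1.184 3.121
v -3.079 -0.133 3.873
v -1.769 -1.394 3.287
v -3.149 -0.343 4.039
v -1.756 -1.543 3.519
v -3.135 -0.492 4.271
v -1.662 -1.601 3.772
v -3.041 -0.55 4.524
v -1.507 -1.556 3.996
v -2.886 -0.506 4.748
v -1.32 -1.419 4.146
v -2.699 -0.368 4.898
v -1.14 -1.216 4.192
v -2.519 -0.165 4.944
v 3.904 -3.328 -0.957
v 2.992 -2.775 0.328
v 3.45 -2.338 -1.704
v 2.538 -1.786 -0.419
v 4.722 -2.714 -0.641
v 3.81 -2.162 0.644
v 4.268 -1.725 -1.388
v 3.356 -1.172 -0.103
v -2.925 1.123 -2.719
v -2.368 0.654 -2.67
v -2.118 1.128 -0.973
v -2.675 1.597 -1.021
v -2.203 1.1 -2.819
v -1.952 1.575 -1.122
v -2.375 1.558 -2.921
v -2.124 2.032 -1.224
v -2.805 1.811 -2.929
v -2.554 2.286 -1.232
v -3.291 1.743 -2.838
v -3.041 2.217 -1.141
v -3.606 1.384 -2.691
v -3.356 1.859 -0.994
v -3.603 0.903 -2.557
v -3.352 1.378 -0.86
v -3.282 0.525 -2.499
v -3.031 0.999 -0.802
v -2.795 0.426 -2.543
v -2.544 0.901 -0.846
v -1.196 -2.142 -3.695
v -0.574 -1.932 -2.97
v -0.346 -3.428 -4.05
v 0.276 -3.218 -3.325
v -0.636 -3.505 -3.119
v -1.161 -2.711 -2.9
v 0.241 -2.649 -4.12
v -0.284 -1.855 -3.901
v 0.314 -2.245 -3.233
v -0.228 -2.774 -2.614
v -0.692 -2.586 -4.406
v -1.234 -3.115 -3.787
f 2 1 5
f 2 5 3
f 3 5 6
f 3 6 4
f 5 1 7
f 5 7 6
f 6 7 8
f 6 8 4
f 7 1 9
f 7 9 8
f 8 9 10
f 8 10 4
f 9 1 11
f 9 11 10
f 10 11 12
f 10 12 4
f 11 1 13
f 11 13 12
f 12 13 14
f 12 14 4
f 13 1 15
f 13 15 14
f 14 15 16
f 14 16 4
f 15 1 17
f 15 17 16
f 16 17 18
f 16 18 4
f 17 1 19
f 17 19 18
f 18 19 20
f 18 20 4
f 19 1 21
f 19 21 20
f 20 21 22
f 20 22 4
f 21 1 23
f 21 23 22
f 22 23 24
f 22 24 4
f 23 1 25
f 23 25 24
f 24 25 26
f 24 26 4
f 25 1 27
f 25 27 26
f 26 27 28
f 26 28 4
f 27 1 29
f 27 29 28
f 28 29 30
f 28 30 4
f 29 1 2
f 29 2 30
f 30 2 3
f 30 3 4
f 32 34 31
f 35 32 31
f 31 34 33
f 33 35 31
f 32 38 34
f 36 32 35
f 36 38 32
f 34 38 33
f 37 35 33
f 33 38 37
f 37 36 35
f 38 36 37
f 40 39 43
f 40 43 41
f 41 43 44
f 41 44 42
f 43 39 45
f 43 45 44
f 44 45 46
f 44 46 42
f 45 39 47
f 45 47 46
f 46 47 48
f 46 48 42
f 47 39 49
f 47 49 48
f 48 49 50
f 48 50 42
f 49 39 51
f 49 51 50
f 50 51 52
f 50 52 42
f 51 39 53
f 51 53 52
f 52 53 54
f 52 54 42
f 53 39 55
f 53 55 54
f 54 55 56
f 54 56 42
f 55 39 57
f 55 57 56
f 56 57 58
f 56 58 42
f 57 39 40
f 57 40 58
f 58 40 41
f 58 41 42
f 59 70 64
f 59 64 60
f 59 60 66
f 59 66 69
f 59 69 70
f 60 64 68
f 64 70 63
f 70 69 61
f 69 66 65
f 66 60 67
f 62 68 63
f 62 63 61
f 62 61 65
f 62 65 67
f 62 67 68
f 63 68 64
f 61 63 70
f 65 61 69
f 67 65 66
f 68 67 60



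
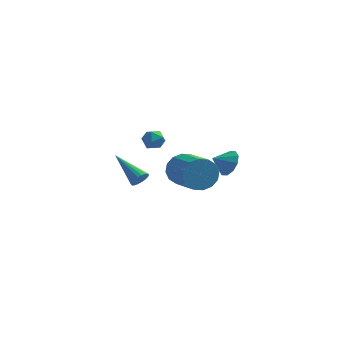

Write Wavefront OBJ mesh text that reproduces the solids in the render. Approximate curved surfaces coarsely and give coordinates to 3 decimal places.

v -3.582 3.518 -0.306
v -3.285 3.32 0.277
v -3.755 2.46 -0.577
v -3.458 2.262 0.006
v -4.064 2.578 0.022
v -3.957 3.232 0.189
v -3.083 2.548 -0.489
v -2.976 3.202 -0.322
v -2.976 2.721 0.163
v -3.582 2.739 0.479
v -3.458 3.041 -0.779
v -4.064 3.059 -0.463
v -2.439 -4.162 0.859
v -2.159 -3.724 0.862
v -3.861 -3.258 1.841
v -2.281 -3.705 0.667
v -2.436 -3.777 0.51
v -2.59 -3.925 0.422
v -2.715 -4.119 0.42
v -2.785 -4.323 0.506
v -2.787 -4.494 0.661
v -2.72 -4.6 0.856
v -2.597 -4.619 1.051
v -2.443 -4.547 1.208
v -2.288 -4.399 1.296
v -2.163 -4.204 1.298
v -2.093 -4.001 1.212
v -2.091 -3.83 1.057
v 0.401 2.712 -1.292
v 0.96 2.184 -0.956
v -0.341 2.248 -0.788
v 0.918 2.594 -0.641
v 0.678 3.049 -0.574
v 0.332 3.376 -0.782
v 0.012 3.449 -1.184
v -0.159 3.241 -1.628
v -0.116 2.831 -1.943
v 0.124 2.376 -2.01
v 0.47 2.049 -1.803
v 0.789 1.976 -1.4
v -1.399 0.457 -0.749
v -0.879 0.552 -1.574
v 0.319 -0.982 -0.996
v -0.201 -1.077 -0.171
v -0.65 0.857 -1.239
v 0.547 -0.677 -0.661
v -0.622 1.054 -0.773
v 0.575 -0.48 -0.195
v -0.802 1.092 -0.3
v 0.395 -0.442 0.278
v -1.142 0.959 0.053
v 0.055 -0.575 0.63
v -1.551 0.692 0.19
v -0.353 -0.842 0.768
v -1.919 0.362 0.076
v -0.721 -1.172 0.654
v -2.147 0.057 -0.259
v -0.95 -1.477 0.319
v -2.175 -0.14 -0.725
v -0.978 -1.674 -0.147
v -1.995 -0.178 -1.198
v -0.798 -1.712 -0.62
v -1.655 -0.045 -1.55
v -0.458 -1.579 -0.973
v -1.247 0.222 -1.688
v -0.049 -1.312 -1.11
f 1 12 6
f 1 6 2
f 1 2 8
f 1 8 11
f 1 11 12
f 2 6 10
f 6 12 5
f 12 11 3
f 11 8 7
f 8 2 9
f 4 10 5
f 4 5 3
f 4 3 7
f 4 7 9
f 4 9 10
f 5 10 6
f 3 5 12
f 7 3 11
f 9 7 8
f 10 9 2
f 14 13 16
f 14 16 15
f 16 13 17
f 16 17 15
f 17 13 18
f 17 18 15
f 18 13 19
f 18 19 15
f 19 13 20
f 19 20 15
f 20 13 21
f 20 21 15
f 21 13 22
f 21 22 15
f 22 13 23
f 22 23 15
f 23 13 24
f 23 24 15
f 24 13 25
f 24 25 15
f 25 13 26
f 25 26 15
f 26 13 27
f 26 27 15
f 27 13 28
f 27 28 15
f 28 13 14
f 28 14 15
f 30 29 32
f 30 32 31
f 32 29 33
f 32 33 31
f 33 29 34
f 33 34 31
f 34 29 35
f 34 35 31
f 35 29 36
f 35 36 31
f 36 29 37
f 36 37 31
f 37 29 38
f 37 38 31
f 38 29 39
f 38 39 31
f 39 29 40
f 39 40 31
f 40 29 30
f 40 30 31
f 42 41 45
f 42 45 43
f 43 45 46
f 43 46 44
f 45 41 47
f 45 47 46
f 46 47 48
f 46 48 44
f 47 41 49
f 47 49 48
f 48 49 50
f 48 50 44
f 49 41 51
f 49 51 50
f 50 51 52
f 50 52 44
f 51 41 53
f 51 53 52
f 52 53 54
f 52 54 44
f 53 41 55
f 53 55 54
f 54 55 56
f 54 56 44
f 55 41 57
f 55 57 56
f 56 57 58
f 56 58 44
f 57 41 59
f 57 59 58
f 58 59 60
f 58 60 44
f 59 41 61
f 59 61 60
f 60 61 62
f 60 62 44
f 61 41 63
f 61 63 62
f 62 63 64
f 62 64 44
f 63 41 65
f 63 65 64
f 64 65 66
f 64 66 44
f 65 41 42
f 65 42 66
f 66 42 43
f 66 43 44



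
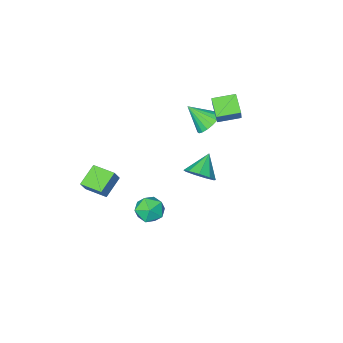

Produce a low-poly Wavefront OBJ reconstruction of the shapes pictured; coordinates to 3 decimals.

v 0.474 0.058 -3.279
v 1.369 0.322 -3.35
v 0.651 -0.862 -4.47
v 1.546 -0.598 -4.541
v 1.268 -1.116 -3.813
v 1.158 -0.548 -3.078
v 0.862 0.008 -4.742
v 0.752 0.576 -4.007
v 1.609 0.291 -4.255
v 1.859 -0.404 -3.68
v 0.161 -0.136 -4.14
v 0.411 -0.831 -3.565
v -0.186 2.699 0.711
v 0.444 2.662 1.325
v -1.114 2.141 1.629
v 0.157 3.19 1.356
v -0.29 3.488 1.085
v -0.688 3.418 0.639
v -0.851 3.01 0.227
v -0.703 2.457 0.041
v -0.313 2.017 0.169
v 0.137 1.896 0.55
v 0.436 2.151 1.007
v -4.586 -0.587 2.511
v -3.877 0.39 3.953
v -4.31 0.321 1.761
v -3.602 1.298 3.203
v -3.418 -1.118 2.297
v -2.71 -0.141 3.739
v -3.143 -0.21 1.547
v -2.434 0.767 2.989
v 2.652 -2.731 -1.658
v 3.039 -2.58 -0.939
v 2.104 -1.476 -1.627
v 2.49 -1.325 -0.908
v 3.75 -2.235 -2.352
v 4.136 -2.084 -1.633
v 3.201 -0.98 -2.321
v 3.588 -0.829 -1.602
v -3.129 -0.962 0.962
v -2.721 -1.376 0.302
v -2.351 -1.878 2.018
v -2.479 -1.079 0.381
v -2.366 -0.758 0.575
v -2.403 -0.478 0.846
v -2.585 -0.294 1.14
v -2.874 -0.242 1.399
v -3.214 -0.332 1.571
v -3.537 -0.548 1.623
v -3.78 -0.845 1.543
v -3.893 -1.166 1.349
v -3.855 -1.446 1.078
v -3.674 -1.63 0.784
v -3.384 -1.682 0.525
v -3.044 -1.591 0.353
f 1 12 6
f 1 6 2
f 1 2 8
f 1 8 11
f 1 11 12
f 2 6 10
f 6 12 5
f 12 11 3
f 11 8 7
f 8 2 9
f 4 10 5
f 4 5 3
f 4 3 7
f 4 7 9
f 4 9 10
f 5 10 6
f 3 5 12
f 7 3 11
f 9 7 8
f 10 9 2
f 14 13 16
f 14 16 15
f 16 13 17
f 16 17 15
f 17 13 18
f 17 18 15
f 18 13 19
f 18 19 15
f 19 13 20
f 19 20 15
f 20 13 21
f 20 21 15
f 21 13 22
f 21 22 15
f 22 13 23
f 22 23 15
f 23 13 14
f 23 14 15
f 25 27 24
f 28 25 24
f 24 27 26
f 26 28 24
f 25 31 27
f 29 25 28
f 29 31 25
f 27 31 26
f 30 28 26
f 26 31 30
f 30 29 28
f 31 29 30
f 33 35 32
f 36 33 32
f 32 35 34
f 34 36 32
f 33 39 35
f 37 33 36
f 37 39 33
f 35 39 34
f 38 36 34
f 34 39 38
f 38 37 36
f 39 37 38
f 41 40 43
f 41 43 42
f 43 40 44
f 43 44 42
f 44 40 45
f 44 45 42
f 45 40 46
f 45 46 42
f 46 40 47
f 46 47 42
f 47 40 48
f 47 48 42
f 48 40 49
f 48 49 42
f 49 40 50
f 49 50 42
f 50 40 51
f 50 51 42
f 51 40 52
f 51 52 42
f 52 40 53
f 52 53 42
f 53 40 54
f 53 54 42
f 54 40 55
f 54 55 42
f 55 40 41
f 55 41 42



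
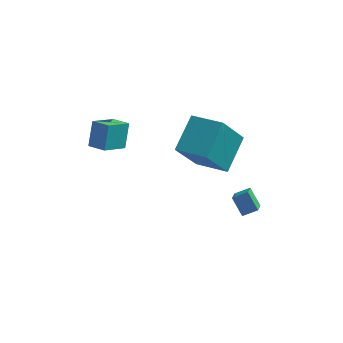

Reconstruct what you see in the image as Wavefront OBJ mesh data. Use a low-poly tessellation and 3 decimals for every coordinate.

v -0.851 -1.004 3.199
v -0.389 0.645 4.174
v -0.022 -0.148 1.361
v 0.439 1.5 2.336
v 0.681 -1.66 3.584
v 1.142 -0.012 4.559
v 1.509 -0.805 1.746
v 1.971 0.844 2.721
v -4.774 -1.053 2.822
v -4.725 -0.3 3.929
v -4.04 -0.082 2.13
v -3.991 0.671 3.237
v -3.949 -1.491 3.083
v -3.9 -0.738 4.19
v -3.215 -0.52 2.391
v -3.166 0.233 3.498
v 1.588 0.327 -1.529
v 2.28 0.542 -1.169
v 1.6 1.097 -2.014
v 2.293 1.312 -1.653
v 2.147 -0.172 -2.307
v 2.84 0.043 -1.946
v 2.16 0.598 -2.791
v 2.852 0.813 -2.431
f 2 4 1
f 5 2 1
f 1 4 3
f 3 5 1
f 2 8 4
f 6 2 5
f 6 8 2
f 4 8 3
f 7 5 3
f 3 8 7
f 7 6 5
f 8 6 7
f 10 12 9
f 13 10 9
f 9 12 11
f 11 13 9
f 10 16 12
f 14 10 13
f 14 16 10
f 12 16 11
f 15 13 11
f 11 16 15
f 15 14 13
f 16 14 15
f 18 20 17
f 21 18 17
f 17 20 19
f 19 21 17
f 18 24 20
f 22 18 21
f 22 24 18
f 20 24 19
f 23 21 19
f 19 24 23
f 23 22 21
f 24 22 23



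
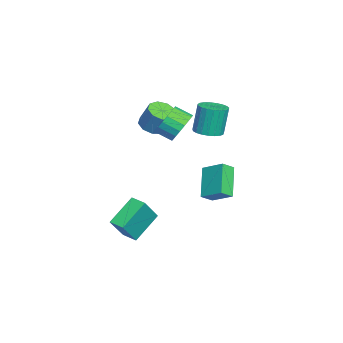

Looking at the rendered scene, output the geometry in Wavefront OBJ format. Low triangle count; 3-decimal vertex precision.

v -2.563 -2.484 1.43
v -1.715 -2.397 1.141
v -1.309 -1.768 2.521
v -2.157 -1.856 2.81
v -2.037 -1.89 1.005
v -1.632 -1.261 2.385
v -2.605 -1.662 1.068
v -2.2 -1.033 2.448
v -3.154 -1.818 1.3
v -2.748 -1.189 2.68
v -3.425 -2.286 1.593
v -3.02 -1.657 2.973
v -3.294 -2.847 1.81
v -2.888 -2.218 3.19
v -2.82 -3.238 1.849
v -2.414 -2.61 3.229
v -2.226 -3.277 1.692
v -1.82 -2.648 3.072
v -1.789 -2.944 1.412
v -1.384 -2.316 2.792
v 0.86 0.721 -0.123
v 1.478 1.899 0.612
v 0.354 1.32 -0.658
v 0.972 2.499 0.076
v 2.448 0.781 -1.556
v 3.066 1.96 -0.822
v 1.942 1.381 -2.092
v 2.56 2.559 -1.357
v 0.197 -0.468 2.663
v 1.234 -0.497 2.928
v 1.059 -1.501 3.502
v 0.023 -1.472 3.237
v 1.039 -0.256 3.29
v 0.864 -1.261 3.863
v 0.677 -0.058 3.527
v 0.502 -1.062 4.101
v 0.22 0.06 3.594
v 0.046 -0.945 4.168
v -0.241 0.073 3.476
v -0.416 -0.932 4.05
v -0.615 -0.021 3.197
v -0.79 -1.026 3.771
v -0.829 -0.204 2.812
v -1.003 -1.208 3.386
v -0.839 -0.439 2.398
v -1.014 -1.443 2.972
v -0.644 -0.679 2.037
v -0.819 -1.684 2.61
v -0.282 -0.878 1.799
v -0.457 -1.882 2.373
v 0.174 -0.995 1.732
v -0 -2 2.306
v 0.636 -1.008 1.85
v 0.461 -2.013 2.424
v 1.01 -0.914 2.129
v 0.835 -1.919 2.703
v 1.223 -0.732 2.514
v 1.049 -1.736 3.088
v 0.534 -2.579 -3.947
v 1.583 -3.175 -2.339
v 1.103 -1.773 -4.02
v 2.153 -2.368 -2.412
v 1.887 -3.652 -5.228
v 2.937 -4.247 -3.62
v 2.457 -2.845 -5.301
v 3.506 -3.441 -3.693
v -1.943 0.787 1.357
v -1.305 0.167 1.548
v -1.62 0.432 3.455
v -2.257 1.053 3.263
v -1.103 0.486 1.537
v -1.418 0.752 3.443
v -1.046 0.858 1.495
v -1.36 1.123 3.401
v -1.144 1.218 1.429
v -1.459 1.483 3.335
v -1.38 1.503 1.35
v -1.695 1.768 3.256
v -1.714 1.664 1.273
v -2.028 1.929 3.179
v -2.087 1.674 1.21
v -2.401 1.939 3.116
v -2.435 1.53 1.172
v -2.749 1.796 3.079
v -2.698 1.258 1.167
v -3.012 1.524 3.073
v -2.83 0.905 1.194
v -3.145 1.17 3.1
v -2.809 0.531 1.25
v -3.124 0.797 3.156
v -2.639 0.202 1.324
v -2.953 0.467 3.23
v -2.348 -0.026 1.403
v -2.662 0.239 3.31
v -1.986 -0.114 1.475
v -2.301 0.151 3.381
v -1.618 -0.046 1.526
v -1.932 0.22 3.433
f 2 1 5
f 2 5 3
f 3 5 6
f 3 6 4
f 5 1 7
f 5 7 6
f 6 7 8
f 6 8 4
f 7 1 9
f 7 9 8
f 8 9 10
f 8 10 4
f 9 1 11
f 9 11 10
f 10 11 12
f 10 12 4
f 11 1 13
f 11 13 12
f 12 13 14
f 12 14 4
f 13 1 15
f 13 15 14
f 14 15 16
f 14 16 4
f 15 1 17
f 15 17 16
f 16 17 18
f 16 18 4
f 17 1 19
f 17 19 18
f 18 19 20
f 18 20 4
f 19 1 2
f 19 2 20
f 20 2 3
f 20 3 4
f 22 24 21
f 25 22 21
f 21 24 23
f 23 25 21
f 22 28 24
f 26 22 25
f 26 28 22
f 24 28 23
f 27 25 23
f 23 28 27
f 27 26 25
f 28 26 27
f 30 29 33
f 30 33 31
f 31 33 34
f 31 34 32
f 33 29 35
f 33 35 34
f 34 35 36
f 34 36 32
f 35 29 37
f 35 37 36
f 36 37 38
f 36 38 32
f 37 29 39
f 37 39 38
f 38 39 40
f 38 40 32
f 39 29 41
f 39 41 40
f 40 41 42
f 40 42 32
f 41 29 43
f 41 43 42
f 42 43 44
f 42 44 32
f 43 29 45
f 43 45 44
f 44 45 46
f 44 46 32
f 45 29 47
f 45 47 46
f 46 47 48
f 46 48 32
f 47 29 49
f 47 49 48
f 48 49 50
f 48 50 32
f 49 29 51
f 49 51 50
f 50 51 52
f 50 52 32
f 51 29 53
f 51 53 52
f 52 53 54
f 52 54 32
f 53 29 55
f 53 55 54
f 54 55 56
f 54 56 32
f 55 29 57
f 55 57 56
f 56 57 58
f 56 58 32
f 57 29 30
f 57 30 58
f 58 30 31
f 58 31 32
f 60 62 59
f 63 60 59
f 59 62 61
f 61 63 59
f 60 66 62
f 64 60 63
f 64 66 60
f 62 66 61
f 65 63 61
f 61 66 65
f 65 64 63
f 66 64 65
f 68 67 71
f 68 71 69
f 69 71 72
f 69 72 70
f 71 67 73
f 71 73 72
f 72 73 74
f 72 74 70
f 73 67 75
f 73 75 74
f 74 75 76
f 74 76 70
f 75 67 77
f 75 77 76
f 76 77 78
f 76 78 70
f 77 67 79
f 77 79 78
f 78 79 80
f 78 80 70
f 79 67 81
f 79 81 80
f 80 81 82
f 80 82 70
f 81 67 83
f 81 83 82
f 82 83 84
f 82 84 70
f 83 67 85
f 83 85 84
f 84 85 86
f 84 86 70
f 85 67 87
f 85 87 86
f 86 87 88
f 86 88 70
f 87 67 89
f 87 89 88
f 88 89 90
f 88 90 70
f 89 67 91
f 89 91 90
f 90 91 92
f 90 92 70
f 91 67 93
f 91 93 92
f 92 93 94
f 92 94 70
f 93 67 95
f 93 95 94
f 94 95 96
f 94 96 70
f 95 67 97
f 95 97 96
f 96 97 98
f 96 98 70
f 97 67 68
f 97 68 98
f 98 68 69
f 98 69 70



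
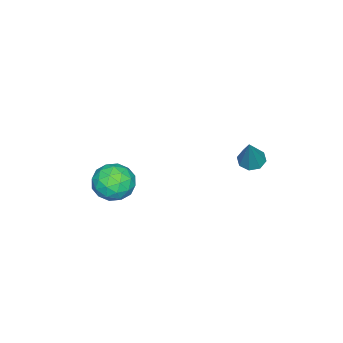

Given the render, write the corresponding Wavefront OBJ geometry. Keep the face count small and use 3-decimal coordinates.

v 2.269 -2.382 -0.289
v 3.305 -2.186 -0.536
v 2.775 -3.234 1.156
v 3.811 -3.038 0.909
v 3.162 -2.224 1.21
v 2.85 -1.698 0.316
v 3.23 -3.722 0.304
v 2.918 -3.196 -0.59
v 3.899 -3.014 -0.17
v 3.857 -2.088 0.39
v 2.223 -3.332 0.23
v 2.181 -2.406 0.79
v 2.743 -2.21 -0.54
v 3.337 -3.21 1.16
v 2.956 -2.732 1.336
v 3.565 -2.617 1.191
v 2.475 -1.922 -0.039
v 3.084 -1.807 -0.184
v 3 -1.829 0.843
v 2.996 -3.613 0.804
v 3.605 -3.498 0.659
v 2.515 -2.803 -0.571
v 3.124 -2.688 -0.716
v 3.08 -3.591 -0.223
v 3.701 -2.581 -0.469
v 3.998 -3.082 0.38
v 3.657 -3.484 0.024
v 3.473 -3.175 -0.501
v 3.676 -2.037 -0.14
v 3.974 -2.537 0.709
v 3.592 -2.059 0.886
v 3.409 -1.75 0.361
v 4.025 -2.524 0.075
v 2.106 -2.883 -0.089
v 2.404 -3.383 0.76
v 2.671 -3.67 0.259
v 2.488 -3.361 -0.266
v 2.082 -2.338 0.24
v 2.379 -2.839 1.089
v 2.607 -2.245 1.121
v 2.423 -1.936 0.596
v 2.055 -2.896 0.545
v 0.889 3.086 2.48
v 1.401 2.729 2.267
v 1.791 3.354 4.2
v 1.452 3.221 2.164
v 1.173 3.634 2.246
v 0.727 3.726 2.465
v 0.376 3.443 2.694
v 0.326 2.951 2.797
v 0.605 2.538 2.715
v 1.05 2.446 2.496
f 1 38 17
f 38 12 41
f 17 41 6
f 38 41 17
f 1 17 13
f 17 6 18
f 13 18 2
f 17 18 13
f 1 13 22
f 13 2 23
f 22 23 8
f 13 23 22
f 1 22 34
f 22 8 37
f 34 37 11
f 22 37 34
f 1 34 38
f 34 11 42
f 38 42 12
f 34 42 38
f 2 18 29
f 18 6 32
f 29 32 10
f 18 32 29
f 6 41 19
f 41 12 40
f 19 40 5
f 41 40 19
f 12 42 39
f 42 11 35
f 39 35 3
f 42 35 39
f 11 37 36
f 37 8 24
f 36 24 7
f 37 24 36
f 8 23 28
f 23 2 25
f 28 25 9
f 23 25 28
f 4 30 16
f 30 10 31
f 16 31 5
f 30 31 16
f 4 16 14
f 16 5 15
f 14 15 3
f 16 15 14
f 4 14 21
f 14 3 20
f 21 20 7
f 14 20 21
f 4 21 26
f 21 7 27
f 26 27 9
f 21 27 26
f 4 26 30
f 26 9 33
f 30 33 10
f 26 33 30
f 5 31 19
f 31 10 32
f 19 32 6
f 31 32 19
f 3 15 39
f 15 5 40
f 39 40 12
f 15 40 39
f 7 20 36
f 20 3 35
f 36 35 11
f 20 35 36
f 9 27 28
f 27 7 24
f 28 24 8
f 27 24 28
f 10 33 29
f 33 9 25
f 29 25 2
f 33 25 29
f 44 43 46
f 44 46 45
f 46 43 47
f 46 47 45
f 47 43 48
f 47 48 45
f 48 43 49
f 48 49 45
f 49 43 50
f 49 50 45
f 50 43 51
f 50 51 45
f 51 43 52
f 51 52 45
f 52 43 44
f 52 44 45

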